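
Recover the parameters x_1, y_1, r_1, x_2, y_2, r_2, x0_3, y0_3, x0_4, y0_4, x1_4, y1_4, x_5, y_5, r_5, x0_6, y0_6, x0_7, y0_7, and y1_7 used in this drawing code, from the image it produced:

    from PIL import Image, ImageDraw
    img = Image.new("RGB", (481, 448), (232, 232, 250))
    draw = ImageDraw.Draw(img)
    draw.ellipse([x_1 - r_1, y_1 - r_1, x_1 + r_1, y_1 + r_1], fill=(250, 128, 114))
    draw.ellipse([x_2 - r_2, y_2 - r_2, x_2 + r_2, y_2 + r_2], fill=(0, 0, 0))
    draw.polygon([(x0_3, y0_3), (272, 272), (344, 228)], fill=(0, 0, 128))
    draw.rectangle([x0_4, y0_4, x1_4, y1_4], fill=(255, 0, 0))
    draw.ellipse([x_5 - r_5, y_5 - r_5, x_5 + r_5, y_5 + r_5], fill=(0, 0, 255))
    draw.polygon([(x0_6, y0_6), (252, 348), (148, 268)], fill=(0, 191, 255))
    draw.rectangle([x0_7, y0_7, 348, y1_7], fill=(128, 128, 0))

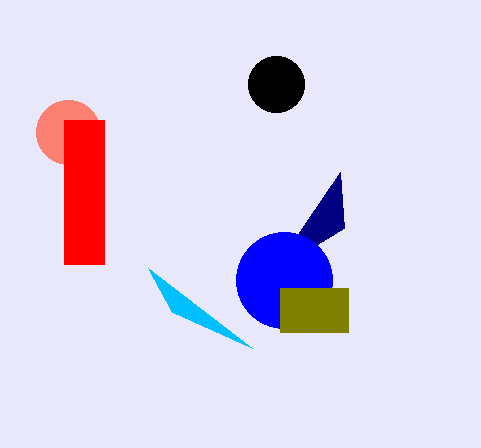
x_1 = 68
y_1 = 132
r_1 = 32
x_2 = 276
y_2 = 84
r_2 = 28
x0_3 = 340
y0_3 = 172
x0_4 = 64
y0_4 = 120
x1_4 = 104
y1_4 = 264
x_5 = 284
y_5 = 280
r_5 = 48
x0_6 = 172
y0_6 = 312
x0_7 = 280
y0_7 = 288
y1_7 = 332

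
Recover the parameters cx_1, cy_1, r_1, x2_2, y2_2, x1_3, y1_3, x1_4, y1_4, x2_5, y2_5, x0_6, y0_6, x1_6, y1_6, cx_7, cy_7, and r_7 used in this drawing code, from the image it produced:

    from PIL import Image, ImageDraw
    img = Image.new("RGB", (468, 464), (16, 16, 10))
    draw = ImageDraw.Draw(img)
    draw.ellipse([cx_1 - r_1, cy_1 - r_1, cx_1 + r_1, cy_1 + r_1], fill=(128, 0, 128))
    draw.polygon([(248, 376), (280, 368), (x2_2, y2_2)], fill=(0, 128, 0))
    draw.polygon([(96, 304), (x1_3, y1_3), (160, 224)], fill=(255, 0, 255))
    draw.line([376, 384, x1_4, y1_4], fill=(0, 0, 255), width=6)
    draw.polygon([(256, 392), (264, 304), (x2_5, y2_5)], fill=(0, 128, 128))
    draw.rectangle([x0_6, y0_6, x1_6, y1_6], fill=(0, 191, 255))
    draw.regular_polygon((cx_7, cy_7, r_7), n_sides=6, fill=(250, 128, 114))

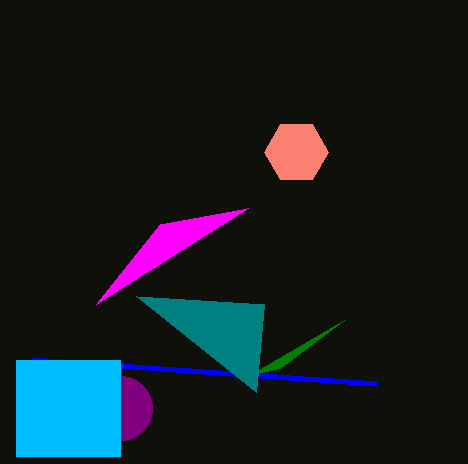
cx_1 = 120
cy_1 = 408
r_1 = 32
x2_2 = 344
y2_2 = 320
x1_3 = 248
y1_3 = 208
x1_4 = 32
y1_4 = 360
x2_5 = 136
y2_5 = 296
x0_6 = 16
y0_6 = 360
x1_6 = 120
y1_6 = 456
cx_7 = 296
cy_7 = 152
r_7 = 32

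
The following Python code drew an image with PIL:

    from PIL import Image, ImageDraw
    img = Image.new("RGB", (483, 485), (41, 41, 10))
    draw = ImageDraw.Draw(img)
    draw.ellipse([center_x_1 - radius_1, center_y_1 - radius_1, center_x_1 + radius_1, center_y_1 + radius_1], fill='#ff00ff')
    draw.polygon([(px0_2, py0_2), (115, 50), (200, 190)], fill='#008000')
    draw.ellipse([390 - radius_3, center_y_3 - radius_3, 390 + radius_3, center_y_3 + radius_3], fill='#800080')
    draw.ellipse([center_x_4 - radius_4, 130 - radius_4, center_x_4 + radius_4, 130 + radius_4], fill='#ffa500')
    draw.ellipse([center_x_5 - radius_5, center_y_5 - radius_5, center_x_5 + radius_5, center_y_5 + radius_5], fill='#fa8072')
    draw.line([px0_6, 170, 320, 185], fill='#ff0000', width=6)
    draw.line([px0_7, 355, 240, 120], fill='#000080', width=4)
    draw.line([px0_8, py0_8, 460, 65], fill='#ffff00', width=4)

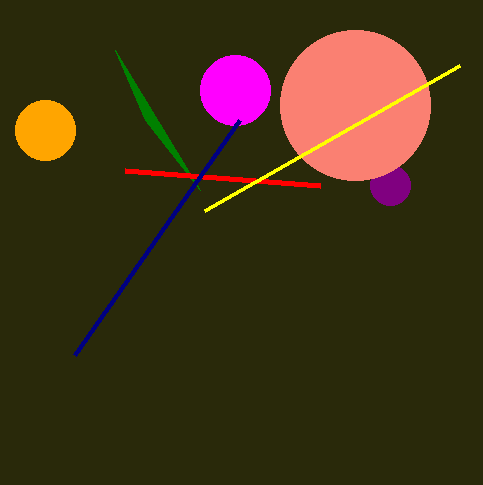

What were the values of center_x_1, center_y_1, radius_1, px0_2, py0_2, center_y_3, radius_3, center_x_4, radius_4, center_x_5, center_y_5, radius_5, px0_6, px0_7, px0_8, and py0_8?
center_x_1 = 235, center_y_1 = 90, radius_1 = 35, px0_2 = 145, py0_2 = 120, center_y_3 = 185, radius_3 = 20, center_x_4 = 45, radius_4 = 30, center_x_5 = 355, center_y_5 = 105, radius_5 = 75, px0_6 = 125, px0_7 = 75, px0_8 = 205, py0_8 = 210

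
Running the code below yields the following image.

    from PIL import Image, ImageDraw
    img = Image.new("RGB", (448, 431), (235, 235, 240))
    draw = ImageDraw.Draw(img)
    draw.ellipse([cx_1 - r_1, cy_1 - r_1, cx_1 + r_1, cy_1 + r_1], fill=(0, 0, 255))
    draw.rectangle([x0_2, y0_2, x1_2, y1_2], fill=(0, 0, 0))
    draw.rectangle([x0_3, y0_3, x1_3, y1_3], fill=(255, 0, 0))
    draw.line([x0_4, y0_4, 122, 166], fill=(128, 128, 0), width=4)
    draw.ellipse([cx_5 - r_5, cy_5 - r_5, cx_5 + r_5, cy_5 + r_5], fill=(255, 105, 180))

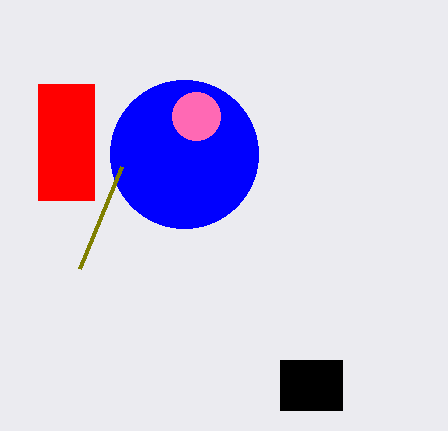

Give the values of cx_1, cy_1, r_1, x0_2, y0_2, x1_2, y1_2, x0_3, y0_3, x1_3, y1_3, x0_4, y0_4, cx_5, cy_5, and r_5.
cx_1 = 184; cy_1 = 154; r_1 = 74; x0_2 = 280; y0_2 = 360; x1_2 = 342; y1_2 = 410; x0_3 = 38; y0_3 = 84; x1_3 = 94; y1_3 = 200; x0_4 = 80; y0_4 = 268; cx_5 = 196; cy_5 = 116; r_5 = 24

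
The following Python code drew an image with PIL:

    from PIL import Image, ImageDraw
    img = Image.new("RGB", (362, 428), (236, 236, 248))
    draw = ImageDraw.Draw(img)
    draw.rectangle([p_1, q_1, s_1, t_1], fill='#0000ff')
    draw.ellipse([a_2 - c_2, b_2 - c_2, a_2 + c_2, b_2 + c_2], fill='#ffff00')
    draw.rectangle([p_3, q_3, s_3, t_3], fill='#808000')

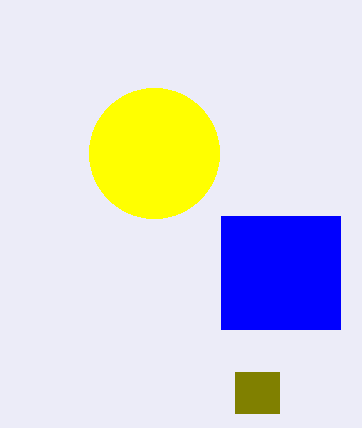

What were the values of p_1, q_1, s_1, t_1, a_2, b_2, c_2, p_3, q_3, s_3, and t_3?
p_1 = 221
q_1 = 216
s_1 = 340
t_1 = 329
a_2 = 154
b_2 = 153
c_2 = 65
p_3 = 235
q_3 = 372
s_3 = 279
t_3 = 413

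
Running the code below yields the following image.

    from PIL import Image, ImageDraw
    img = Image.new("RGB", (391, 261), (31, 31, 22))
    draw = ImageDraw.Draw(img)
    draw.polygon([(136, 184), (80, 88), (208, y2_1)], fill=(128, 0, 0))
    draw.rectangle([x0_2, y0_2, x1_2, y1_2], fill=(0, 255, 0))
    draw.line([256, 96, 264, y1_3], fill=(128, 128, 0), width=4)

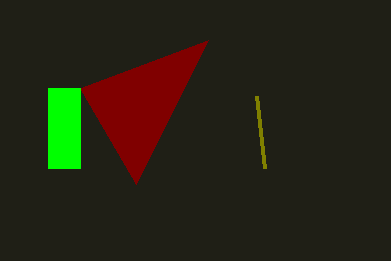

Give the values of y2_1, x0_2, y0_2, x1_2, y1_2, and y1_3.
y2_1 = 40
x0_2 = 48
y0_2 = 88
x1_2 = 80
y1_2 = 168
y1_3 = 168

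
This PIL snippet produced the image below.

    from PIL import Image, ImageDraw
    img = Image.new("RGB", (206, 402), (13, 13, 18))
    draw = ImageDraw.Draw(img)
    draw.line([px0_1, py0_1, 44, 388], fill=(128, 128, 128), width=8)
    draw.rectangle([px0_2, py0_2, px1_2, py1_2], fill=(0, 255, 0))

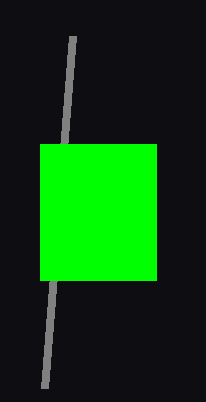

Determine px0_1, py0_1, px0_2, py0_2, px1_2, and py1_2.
px0_1 = 72, py0_1 = 36, px0_2 = 40, py0_2 = 144, px1_2 = 156, py1_2 = 280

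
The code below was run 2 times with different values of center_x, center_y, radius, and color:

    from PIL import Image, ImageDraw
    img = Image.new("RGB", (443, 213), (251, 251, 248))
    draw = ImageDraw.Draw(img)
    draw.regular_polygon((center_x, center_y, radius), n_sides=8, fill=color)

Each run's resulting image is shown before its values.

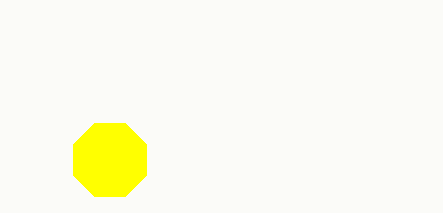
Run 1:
center_x = 110
center_y = 160
radius = 40
color = 'yellow'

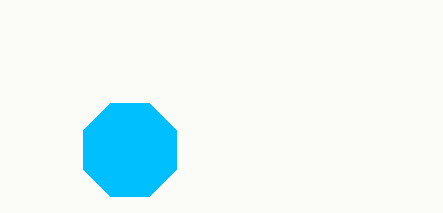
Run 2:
center_x = 130
center_y = 150
radius = 50
color = 'deepskyblue'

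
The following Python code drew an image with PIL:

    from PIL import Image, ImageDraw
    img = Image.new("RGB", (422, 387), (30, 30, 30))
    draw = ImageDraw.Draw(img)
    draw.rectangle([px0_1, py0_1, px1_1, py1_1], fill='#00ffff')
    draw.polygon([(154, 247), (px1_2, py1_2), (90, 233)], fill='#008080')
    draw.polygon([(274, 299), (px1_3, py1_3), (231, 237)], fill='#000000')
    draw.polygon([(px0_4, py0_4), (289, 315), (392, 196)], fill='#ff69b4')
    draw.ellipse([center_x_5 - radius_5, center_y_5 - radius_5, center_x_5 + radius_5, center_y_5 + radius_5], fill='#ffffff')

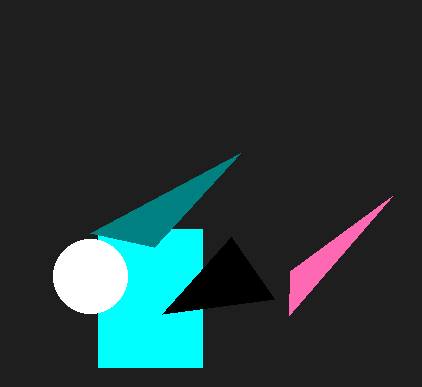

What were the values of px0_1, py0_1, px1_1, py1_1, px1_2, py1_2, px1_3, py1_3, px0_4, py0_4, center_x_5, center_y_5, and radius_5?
px0_1 = 98, py0_1 = 229, px1_1 = 202, py1_1 = 367, px1_2 = 240, py1_2 = 153, px1_3 = 162, py1_3 = 314, px0_4 = 290, py0_4 = 271, center_x_5 = 90, center_y_5 = 276, radius_5 = 37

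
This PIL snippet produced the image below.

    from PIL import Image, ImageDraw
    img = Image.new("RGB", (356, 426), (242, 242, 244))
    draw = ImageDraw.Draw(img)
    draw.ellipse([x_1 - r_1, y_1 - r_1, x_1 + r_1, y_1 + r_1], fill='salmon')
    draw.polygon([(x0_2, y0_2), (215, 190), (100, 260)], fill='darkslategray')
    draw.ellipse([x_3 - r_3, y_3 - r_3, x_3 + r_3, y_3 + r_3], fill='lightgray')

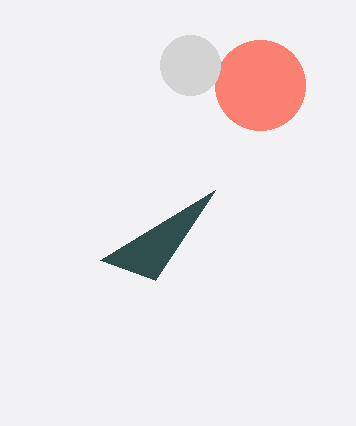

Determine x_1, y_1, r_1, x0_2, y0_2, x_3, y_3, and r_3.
x_1 = 260
y_1 = 85
r_1 = 45
x0_2 = 155
y0_2 = 280
x_3 = 190
y_3 = 65
r_3 = 30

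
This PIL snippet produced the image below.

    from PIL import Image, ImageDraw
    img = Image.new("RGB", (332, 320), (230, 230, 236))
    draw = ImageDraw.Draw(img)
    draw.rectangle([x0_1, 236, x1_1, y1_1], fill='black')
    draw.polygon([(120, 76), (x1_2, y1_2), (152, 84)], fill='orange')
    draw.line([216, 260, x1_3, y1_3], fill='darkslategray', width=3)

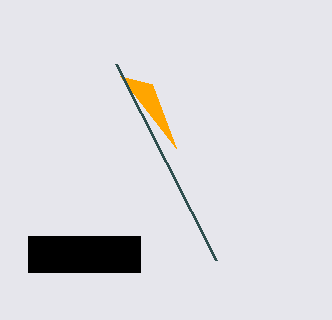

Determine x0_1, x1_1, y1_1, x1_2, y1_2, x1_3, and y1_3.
x0_1 = 28
x1_1 = 140
y1_1 = 272
x1_2 = 176
y1_2 = 148
x1_3 = 116
y1_3 = 64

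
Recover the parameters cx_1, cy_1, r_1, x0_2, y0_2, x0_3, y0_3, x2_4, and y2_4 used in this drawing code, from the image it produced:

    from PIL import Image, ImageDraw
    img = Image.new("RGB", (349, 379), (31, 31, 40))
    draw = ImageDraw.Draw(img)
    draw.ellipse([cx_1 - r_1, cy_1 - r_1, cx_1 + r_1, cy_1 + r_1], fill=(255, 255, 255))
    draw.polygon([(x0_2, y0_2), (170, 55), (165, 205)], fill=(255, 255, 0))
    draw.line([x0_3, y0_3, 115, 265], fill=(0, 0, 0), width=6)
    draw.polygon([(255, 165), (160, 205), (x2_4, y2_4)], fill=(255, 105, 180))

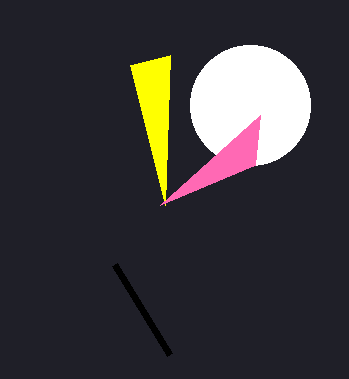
cx_1 = 250; cy_1 = 105; r_1 = 60; x0_2 = 130; y0_2 = 65; x0_3 = 170; y0_3 = 355; x2_4 = 260; y2_4 = 115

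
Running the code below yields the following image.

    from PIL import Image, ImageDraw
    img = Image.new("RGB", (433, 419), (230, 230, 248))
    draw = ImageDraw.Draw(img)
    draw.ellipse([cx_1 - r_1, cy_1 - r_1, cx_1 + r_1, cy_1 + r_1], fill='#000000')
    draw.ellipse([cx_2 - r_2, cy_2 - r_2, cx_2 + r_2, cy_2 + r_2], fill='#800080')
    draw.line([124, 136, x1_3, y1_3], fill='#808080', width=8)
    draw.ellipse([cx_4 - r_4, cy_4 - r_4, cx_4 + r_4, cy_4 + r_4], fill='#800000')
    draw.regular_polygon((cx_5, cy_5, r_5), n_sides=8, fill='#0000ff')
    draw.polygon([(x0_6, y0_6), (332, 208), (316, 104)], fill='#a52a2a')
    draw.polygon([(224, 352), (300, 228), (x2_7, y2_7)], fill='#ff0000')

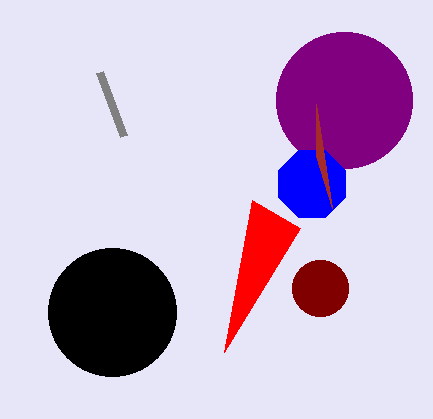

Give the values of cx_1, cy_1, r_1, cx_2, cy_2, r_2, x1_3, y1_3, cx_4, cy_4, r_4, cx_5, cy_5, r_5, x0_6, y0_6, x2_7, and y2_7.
cx_1 = 112, cy_1 = 312, r_1 = 64, cx_2 = 344, cy_2 = 100, r_2 = 68, x1_3 = 100, y1_3 = 72, cx_4 = 320, cy_4 = 288, r_4 = 28, cx_5 = 312, cy_5 = 184, r_5 = 36, x0_6 = 316, y0_6 = 156, x2_7 = 252, y2_7 = 200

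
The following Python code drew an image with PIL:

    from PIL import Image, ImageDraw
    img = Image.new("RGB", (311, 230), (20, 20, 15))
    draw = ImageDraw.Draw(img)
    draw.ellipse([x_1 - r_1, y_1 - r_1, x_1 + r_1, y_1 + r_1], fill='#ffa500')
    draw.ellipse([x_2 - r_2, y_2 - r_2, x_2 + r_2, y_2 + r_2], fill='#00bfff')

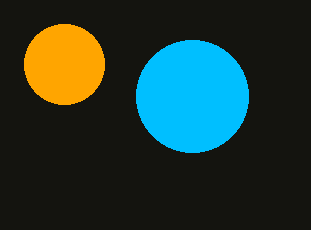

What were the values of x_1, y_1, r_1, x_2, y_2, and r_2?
x_1 = 64, y_1 = 64, r_1 = 40, x_2 = 192, y_2 = 96, r_2 = 56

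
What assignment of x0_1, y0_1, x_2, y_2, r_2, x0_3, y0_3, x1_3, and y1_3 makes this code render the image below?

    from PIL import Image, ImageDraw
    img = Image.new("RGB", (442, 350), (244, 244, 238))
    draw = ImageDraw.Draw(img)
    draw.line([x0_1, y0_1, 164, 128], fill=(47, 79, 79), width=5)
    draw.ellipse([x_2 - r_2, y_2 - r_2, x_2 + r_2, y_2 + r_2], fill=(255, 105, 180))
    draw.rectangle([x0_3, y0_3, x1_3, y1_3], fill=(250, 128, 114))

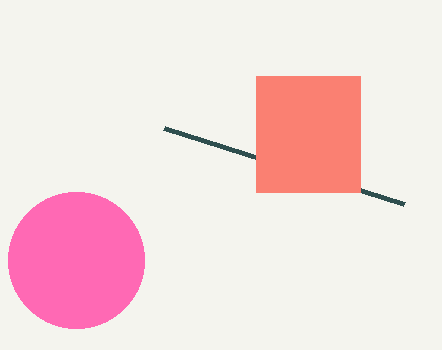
x0_1 = 404
y0_1 = 204
x_2 = 76
y_2 = 260
r_2 = 68
x0_3 = 256
y0_3 = 76
x1_3 = 360
y1_3 = 192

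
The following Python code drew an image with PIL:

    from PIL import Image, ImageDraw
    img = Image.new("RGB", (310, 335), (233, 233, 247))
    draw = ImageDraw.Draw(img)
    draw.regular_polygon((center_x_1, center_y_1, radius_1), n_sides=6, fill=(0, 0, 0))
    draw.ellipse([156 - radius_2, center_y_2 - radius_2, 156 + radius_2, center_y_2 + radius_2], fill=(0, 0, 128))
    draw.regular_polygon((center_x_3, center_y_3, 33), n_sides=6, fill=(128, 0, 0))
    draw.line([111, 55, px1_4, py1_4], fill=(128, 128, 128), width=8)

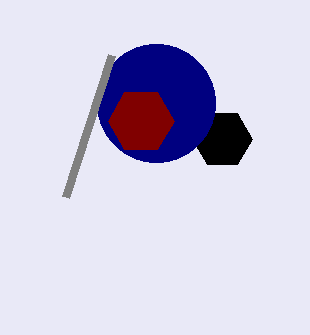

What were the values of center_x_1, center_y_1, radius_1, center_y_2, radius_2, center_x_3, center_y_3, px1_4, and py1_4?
center_x_1 = 222
center_y_1 = 139
radius_1 = 30
center_y_2 = 103
radius_2 = 59
center_x_3 = 141
center_y_3 = 121
px1_4 = 65
py1_4 = 197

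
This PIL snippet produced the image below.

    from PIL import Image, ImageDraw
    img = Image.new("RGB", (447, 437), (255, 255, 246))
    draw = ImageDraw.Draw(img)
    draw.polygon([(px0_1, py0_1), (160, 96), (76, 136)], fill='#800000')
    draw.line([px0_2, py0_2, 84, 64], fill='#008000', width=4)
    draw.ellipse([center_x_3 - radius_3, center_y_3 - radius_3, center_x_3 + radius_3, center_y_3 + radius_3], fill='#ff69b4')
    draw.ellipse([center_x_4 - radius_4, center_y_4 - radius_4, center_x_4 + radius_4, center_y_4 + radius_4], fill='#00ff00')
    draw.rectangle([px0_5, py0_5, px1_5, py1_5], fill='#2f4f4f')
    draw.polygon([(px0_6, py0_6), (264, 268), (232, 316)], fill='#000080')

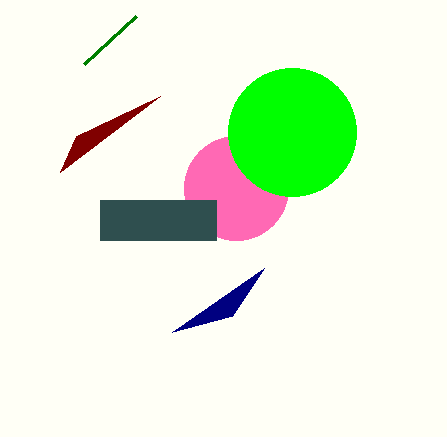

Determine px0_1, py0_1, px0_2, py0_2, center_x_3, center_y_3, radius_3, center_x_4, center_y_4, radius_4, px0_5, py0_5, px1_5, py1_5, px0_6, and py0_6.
px0_1 = 60, py0_1 = 172, px0_2 = 136, py0_2 = 16, center_x_3 = 236, center_y_3 = 188, radius_3 = 52, center_x_4 = 292, center_y_4 = 132, radius_4 = 64, px0_5 = 100, py0_5 = 200, px1_5 = 216, py1_5 = 240, px0_6 = 172, py0_6 = 332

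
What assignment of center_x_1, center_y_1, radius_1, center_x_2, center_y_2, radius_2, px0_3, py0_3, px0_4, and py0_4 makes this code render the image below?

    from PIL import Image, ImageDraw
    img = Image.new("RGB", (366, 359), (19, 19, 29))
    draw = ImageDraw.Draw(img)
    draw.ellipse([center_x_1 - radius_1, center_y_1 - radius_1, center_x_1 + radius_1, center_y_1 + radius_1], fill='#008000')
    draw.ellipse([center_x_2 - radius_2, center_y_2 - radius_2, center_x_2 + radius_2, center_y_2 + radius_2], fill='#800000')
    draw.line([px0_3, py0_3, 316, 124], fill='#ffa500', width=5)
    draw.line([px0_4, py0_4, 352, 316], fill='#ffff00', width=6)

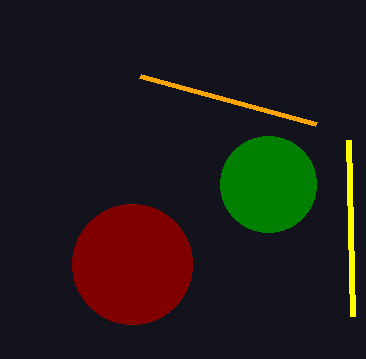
center_x_1 = 268; center_y_1 = 184; radius_1 = 48; center_x_2 = 132; center_y_2 = 264; radius_2 = 60; px0_3 = 140; py0_3 = 76; px0_4 = 348; py0_4 = 140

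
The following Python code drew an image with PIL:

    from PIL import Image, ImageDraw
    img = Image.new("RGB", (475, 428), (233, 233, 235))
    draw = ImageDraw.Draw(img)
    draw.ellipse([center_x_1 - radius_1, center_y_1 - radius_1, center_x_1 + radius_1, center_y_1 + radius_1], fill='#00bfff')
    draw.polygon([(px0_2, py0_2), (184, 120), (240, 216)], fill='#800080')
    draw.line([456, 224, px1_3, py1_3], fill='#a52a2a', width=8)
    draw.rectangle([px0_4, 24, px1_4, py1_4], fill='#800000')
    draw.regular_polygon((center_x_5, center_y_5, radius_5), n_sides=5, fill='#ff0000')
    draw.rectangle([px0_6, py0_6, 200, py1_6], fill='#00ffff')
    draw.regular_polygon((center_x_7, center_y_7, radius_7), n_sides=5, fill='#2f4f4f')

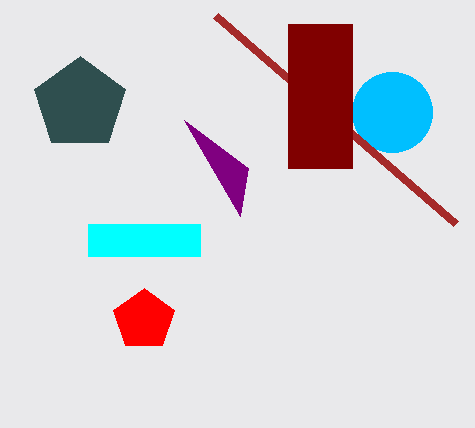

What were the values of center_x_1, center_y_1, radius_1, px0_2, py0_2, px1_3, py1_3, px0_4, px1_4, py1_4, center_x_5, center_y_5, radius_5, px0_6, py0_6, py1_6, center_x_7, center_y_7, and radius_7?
center_x_1 = 392, center_y_1 = 112, radius_1 = 40, px0_2 = 248, py0_2 = 168, px1_3 = 216, py1_3 = 16, px0_4 = 288, px1_4 = 352, py1_4 = 168, center_x_5 = 144, center_y_5 = 320, radius_5 = 32, px0_6 = 88, py0_6 = 224, py1_6 = 256, center_x_7 = 80, center_y_7 = 104, radius_7 = 48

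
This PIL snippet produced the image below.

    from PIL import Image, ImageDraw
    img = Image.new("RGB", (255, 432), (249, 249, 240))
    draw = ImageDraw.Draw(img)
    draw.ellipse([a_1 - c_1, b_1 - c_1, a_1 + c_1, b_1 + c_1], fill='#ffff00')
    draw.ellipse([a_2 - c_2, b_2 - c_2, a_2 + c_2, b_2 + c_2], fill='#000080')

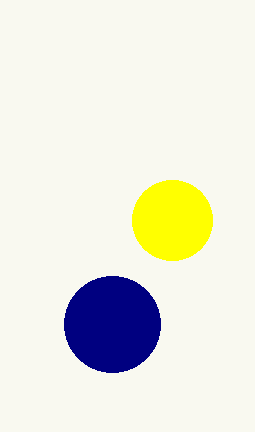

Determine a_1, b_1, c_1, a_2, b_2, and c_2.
a_1 = 172; b_1 = 220; c_1 = 40; a_2 = 112; b_2 = 324; c_2 = 48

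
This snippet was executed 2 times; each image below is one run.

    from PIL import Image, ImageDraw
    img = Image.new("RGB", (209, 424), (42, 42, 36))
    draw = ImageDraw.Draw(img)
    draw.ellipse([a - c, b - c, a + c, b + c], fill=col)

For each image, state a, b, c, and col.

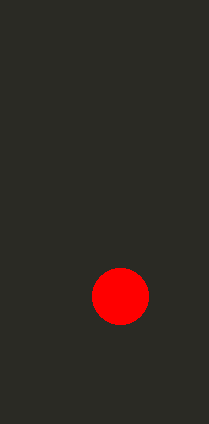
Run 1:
a = 120; b = 296; c = 28; col = 'red'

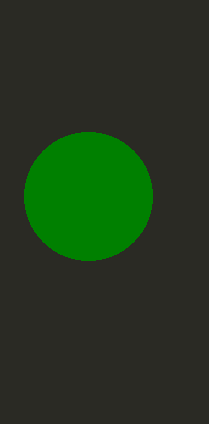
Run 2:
a = 88, b = 196, c = 64, col = 'green'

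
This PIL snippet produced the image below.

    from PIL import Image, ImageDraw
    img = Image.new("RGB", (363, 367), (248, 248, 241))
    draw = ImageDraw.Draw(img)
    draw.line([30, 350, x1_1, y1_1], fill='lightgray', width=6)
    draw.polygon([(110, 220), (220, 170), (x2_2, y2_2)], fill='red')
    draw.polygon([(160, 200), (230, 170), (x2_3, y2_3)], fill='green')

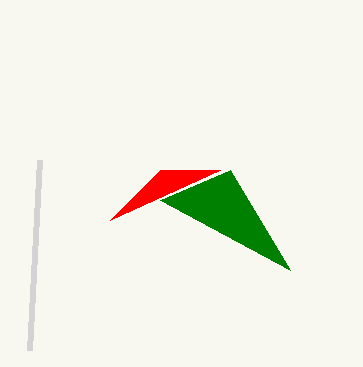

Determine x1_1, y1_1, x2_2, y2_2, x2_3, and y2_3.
x1_1 = 40; y1_1 = 160; x2_2 = 160; y2_2 = 170; x2_3 = 290; y2_3 = 270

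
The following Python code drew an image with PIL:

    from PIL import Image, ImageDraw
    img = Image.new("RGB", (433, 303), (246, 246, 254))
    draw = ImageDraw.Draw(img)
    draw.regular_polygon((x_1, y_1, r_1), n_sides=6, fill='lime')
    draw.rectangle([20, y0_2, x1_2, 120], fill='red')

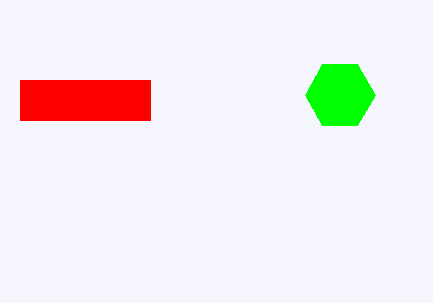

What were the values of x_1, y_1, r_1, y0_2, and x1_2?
x_1 = 340
y_1 = 95
r_1 = 35
y0_2 = 80
x1_2 = 150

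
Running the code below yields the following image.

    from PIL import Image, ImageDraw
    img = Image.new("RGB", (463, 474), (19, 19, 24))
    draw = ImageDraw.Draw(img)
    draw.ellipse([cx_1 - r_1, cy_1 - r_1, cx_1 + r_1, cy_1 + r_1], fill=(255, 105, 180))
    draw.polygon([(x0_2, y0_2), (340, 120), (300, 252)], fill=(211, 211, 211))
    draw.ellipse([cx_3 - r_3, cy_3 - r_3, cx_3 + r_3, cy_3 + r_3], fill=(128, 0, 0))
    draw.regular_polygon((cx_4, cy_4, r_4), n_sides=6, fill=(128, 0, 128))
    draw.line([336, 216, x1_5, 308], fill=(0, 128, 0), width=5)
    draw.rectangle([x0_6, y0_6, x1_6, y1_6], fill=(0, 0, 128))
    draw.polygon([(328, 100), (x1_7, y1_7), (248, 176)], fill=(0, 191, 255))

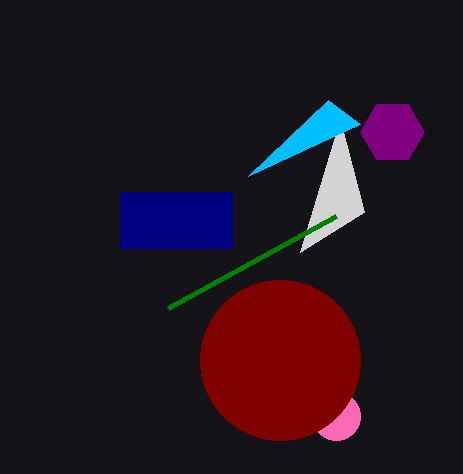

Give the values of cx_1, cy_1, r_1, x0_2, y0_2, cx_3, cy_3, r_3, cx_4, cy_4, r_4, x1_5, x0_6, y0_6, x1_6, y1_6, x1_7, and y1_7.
cx_1 = 336; cy_1 = 416; r_1 = 24; x0_2 = 364; y0_2 = 212; cx_3 = 280; cy_3 = 360; r_3 = 80; cx_4 = 392; cy_4 = 132; r_4 = 32; x1_5 = 168; x0_6 = 120; y0_6 = 192; x1_6 = 232; y1_6 = 248; x1_7 = 360; y1_7 = 124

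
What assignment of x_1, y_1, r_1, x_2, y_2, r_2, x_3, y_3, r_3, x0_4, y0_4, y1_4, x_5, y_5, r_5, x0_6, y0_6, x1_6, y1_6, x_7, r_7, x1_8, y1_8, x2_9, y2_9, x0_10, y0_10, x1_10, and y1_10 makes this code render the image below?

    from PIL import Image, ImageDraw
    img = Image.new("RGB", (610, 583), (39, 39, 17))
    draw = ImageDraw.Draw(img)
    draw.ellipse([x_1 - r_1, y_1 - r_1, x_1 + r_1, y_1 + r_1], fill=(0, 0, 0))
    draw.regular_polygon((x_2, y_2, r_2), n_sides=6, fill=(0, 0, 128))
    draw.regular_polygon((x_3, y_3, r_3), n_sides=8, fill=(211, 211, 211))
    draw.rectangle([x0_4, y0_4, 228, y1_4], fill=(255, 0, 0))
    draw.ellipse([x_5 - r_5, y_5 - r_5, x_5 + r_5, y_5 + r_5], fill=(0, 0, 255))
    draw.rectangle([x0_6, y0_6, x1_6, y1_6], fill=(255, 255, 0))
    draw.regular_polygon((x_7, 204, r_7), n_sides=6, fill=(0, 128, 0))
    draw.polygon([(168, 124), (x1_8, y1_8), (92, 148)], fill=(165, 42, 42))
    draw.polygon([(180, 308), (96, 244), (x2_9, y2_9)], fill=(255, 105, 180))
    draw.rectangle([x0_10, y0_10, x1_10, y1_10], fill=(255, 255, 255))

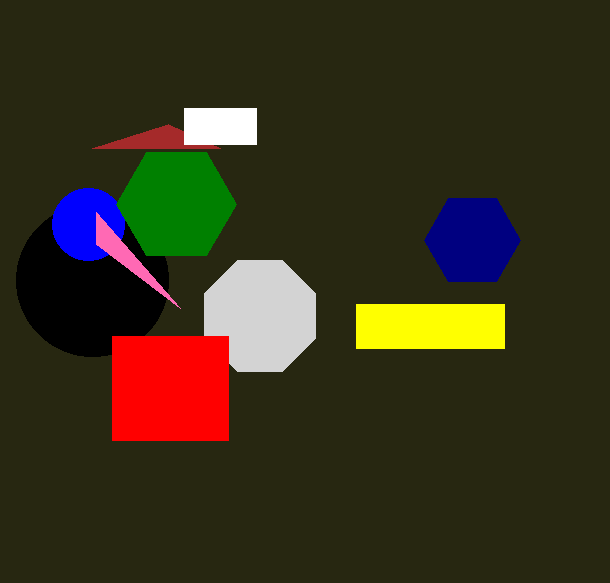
x_1 = 92
y_1 = 280
r_1 = 76
x_2 = 472
y_2 = 240
r_2 = 48
x_3 = 260
y_3 = 316
r_3 = 60
x0_4 = 112
y0_4 = 336
y1_4 = 440
x_5 = 88
y_5 = 224
r_5 = 36
x0_6 = 356
y0_6 = 304
x1_6 = 504
y1_6 = 348
x_7 = 176
r_7 = 60
x1_8 = 220
y1_8 = 148
x2_9 = 96
y2_9 = 212
x0_10 = 184
y0_10 = 108
x1_10 = 256
y1_10 = 144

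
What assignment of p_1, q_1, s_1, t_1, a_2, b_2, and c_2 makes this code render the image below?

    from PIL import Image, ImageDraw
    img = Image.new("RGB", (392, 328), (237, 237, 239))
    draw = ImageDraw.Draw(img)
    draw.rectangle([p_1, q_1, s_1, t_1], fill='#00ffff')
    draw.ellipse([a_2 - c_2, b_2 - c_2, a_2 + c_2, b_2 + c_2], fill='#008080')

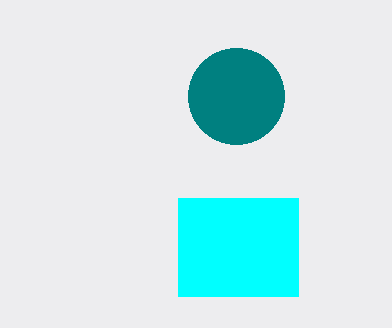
p_1 = 178
q_1 = 198
s_1 = 298
t_1 = 296
a_2 = 236
b_2 = 96
c_2 = 48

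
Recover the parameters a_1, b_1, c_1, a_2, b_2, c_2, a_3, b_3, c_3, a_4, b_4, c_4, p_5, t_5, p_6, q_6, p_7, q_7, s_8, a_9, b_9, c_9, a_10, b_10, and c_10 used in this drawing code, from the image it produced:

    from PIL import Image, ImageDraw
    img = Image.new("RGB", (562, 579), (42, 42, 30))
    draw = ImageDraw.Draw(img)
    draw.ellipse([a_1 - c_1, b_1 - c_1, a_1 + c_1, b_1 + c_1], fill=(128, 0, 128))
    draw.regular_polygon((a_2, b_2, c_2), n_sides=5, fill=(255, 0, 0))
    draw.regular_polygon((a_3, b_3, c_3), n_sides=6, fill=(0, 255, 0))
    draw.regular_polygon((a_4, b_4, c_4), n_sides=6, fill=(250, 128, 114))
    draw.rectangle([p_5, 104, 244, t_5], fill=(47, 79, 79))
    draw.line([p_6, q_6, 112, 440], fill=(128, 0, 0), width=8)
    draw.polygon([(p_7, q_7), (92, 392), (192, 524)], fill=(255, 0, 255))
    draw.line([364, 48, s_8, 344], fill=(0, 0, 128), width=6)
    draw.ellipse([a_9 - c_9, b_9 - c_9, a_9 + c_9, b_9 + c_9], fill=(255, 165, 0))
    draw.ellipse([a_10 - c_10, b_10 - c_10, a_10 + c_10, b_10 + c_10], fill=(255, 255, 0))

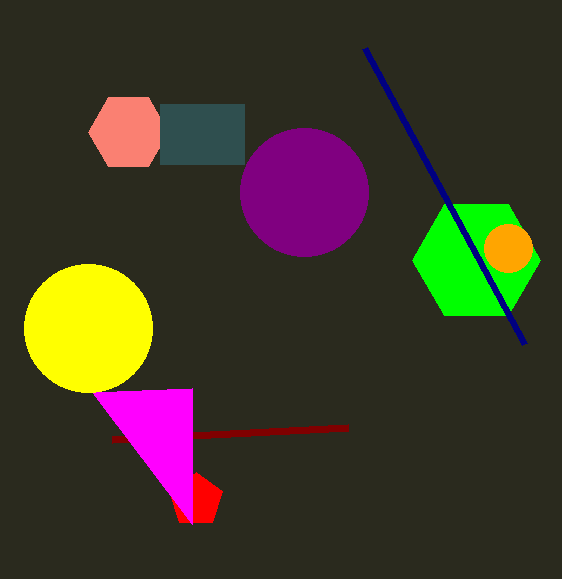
a_1 = 304; b_1 = 192; c_1 = 64; a_2 = 196; b_2 = 500; c_2 = 28; a_3 = 476; b_3 = 260; c_3 = 64; a_4 = 128; b_4 = 132; c_4 = 40; p_5 = 160; t_5 = 164; p_6 = 348; q_6 = 428; p_7 = 192; q_7 = 388; s_8 = 524; a_9 = 508; b_9 = 248; c_9 = 24; a_10 = 88; b_10 = 328; c_10 = 64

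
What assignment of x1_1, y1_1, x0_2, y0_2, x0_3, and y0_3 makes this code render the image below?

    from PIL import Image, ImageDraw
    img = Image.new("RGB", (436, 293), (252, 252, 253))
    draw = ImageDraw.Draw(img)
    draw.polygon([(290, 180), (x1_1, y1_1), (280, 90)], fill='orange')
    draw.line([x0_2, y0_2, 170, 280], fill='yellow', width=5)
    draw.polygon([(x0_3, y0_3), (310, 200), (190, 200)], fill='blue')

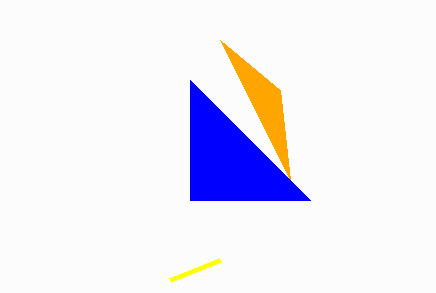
x1_1 = 220
y1_1 = 40
x0_2 = 220
y0_2 = 260
x0_3 = 190
y0_3 = 80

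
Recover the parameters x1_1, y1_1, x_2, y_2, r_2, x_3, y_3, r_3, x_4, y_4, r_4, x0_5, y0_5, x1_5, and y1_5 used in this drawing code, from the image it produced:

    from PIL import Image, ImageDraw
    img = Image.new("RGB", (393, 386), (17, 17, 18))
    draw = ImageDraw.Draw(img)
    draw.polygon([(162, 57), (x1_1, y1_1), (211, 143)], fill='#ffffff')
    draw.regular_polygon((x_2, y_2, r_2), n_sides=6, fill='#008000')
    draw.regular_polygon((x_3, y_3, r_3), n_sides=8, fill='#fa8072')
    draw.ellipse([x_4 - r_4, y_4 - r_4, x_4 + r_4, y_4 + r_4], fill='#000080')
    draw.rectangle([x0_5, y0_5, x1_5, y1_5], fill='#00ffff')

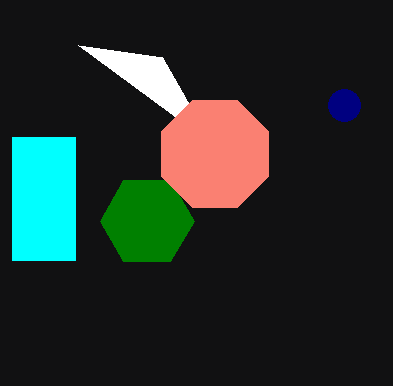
x1_1 = 78, y1_1 = 45, x_2 = 147, y_2 = 221, r_2 = 47, x_3 = 215, y_3 = 154, r_3 = 58, x_4 = 344, y_4 = 105, r_4 = 16, x0_5 = 12, y0_5 = 137, x1_5 = 75, y1_5 = 260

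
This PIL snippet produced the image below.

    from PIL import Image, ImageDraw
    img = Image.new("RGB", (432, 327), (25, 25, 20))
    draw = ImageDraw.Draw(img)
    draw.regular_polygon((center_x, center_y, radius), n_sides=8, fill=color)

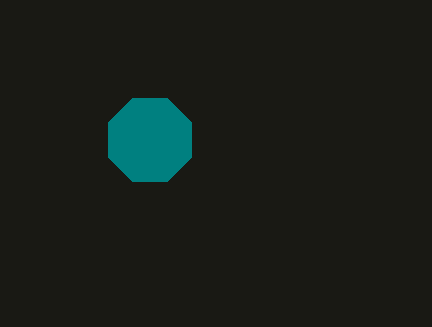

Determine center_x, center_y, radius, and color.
center_x = 150, center_y = 140, radius = 45, color = 'teal'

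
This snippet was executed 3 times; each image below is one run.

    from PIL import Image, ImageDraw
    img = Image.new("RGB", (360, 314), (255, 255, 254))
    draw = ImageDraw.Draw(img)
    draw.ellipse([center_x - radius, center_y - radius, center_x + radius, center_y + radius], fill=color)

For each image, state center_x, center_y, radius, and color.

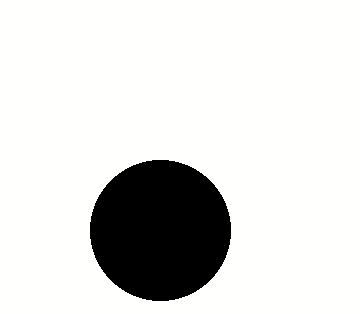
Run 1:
center_x = 160
center_y = 230
radius = 70
color = 'black'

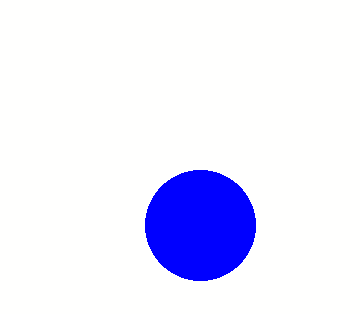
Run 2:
center_x = 200; center_y = 225; radius = 55; color = 'blue'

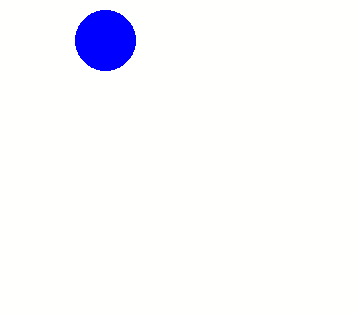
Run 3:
center_x = 105, center_y = 40, radius = 30, color = 'blue'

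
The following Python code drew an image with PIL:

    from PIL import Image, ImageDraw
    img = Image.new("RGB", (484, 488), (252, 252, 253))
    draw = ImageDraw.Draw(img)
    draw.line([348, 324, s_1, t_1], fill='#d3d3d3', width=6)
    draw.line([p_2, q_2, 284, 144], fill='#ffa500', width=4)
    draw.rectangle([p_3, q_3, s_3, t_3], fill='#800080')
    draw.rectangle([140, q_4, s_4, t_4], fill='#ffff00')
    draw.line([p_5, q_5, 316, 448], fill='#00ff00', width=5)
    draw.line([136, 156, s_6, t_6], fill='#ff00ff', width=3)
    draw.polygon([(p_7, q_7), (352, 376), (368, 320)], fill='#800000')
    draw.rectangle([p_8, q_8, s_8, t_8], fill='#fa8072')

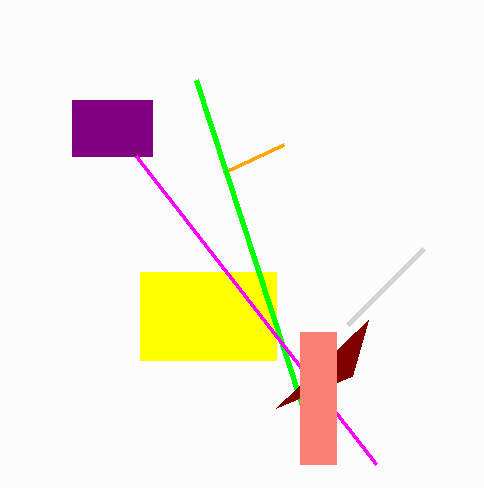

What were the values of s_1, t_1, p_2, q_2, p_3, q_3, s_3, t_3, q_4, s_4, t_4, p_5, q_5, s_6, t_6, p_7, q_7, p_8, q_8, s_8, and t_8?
s_1 = 424
t_1 = 248
p_2 = 224
q_2 = 172
p_3 = 72
q_3 = 100
s_3 = 152
t_3 = 156
q_4 = 272
s_4 = 276
t_4 = 360
p_5 = 196
q_5 = 80
s_6 = 376
t_6 = 464
p_7 = 276
q_7 = 408
p_8 = 300
q_8 = 332
s_8 = 336
t_8 = 464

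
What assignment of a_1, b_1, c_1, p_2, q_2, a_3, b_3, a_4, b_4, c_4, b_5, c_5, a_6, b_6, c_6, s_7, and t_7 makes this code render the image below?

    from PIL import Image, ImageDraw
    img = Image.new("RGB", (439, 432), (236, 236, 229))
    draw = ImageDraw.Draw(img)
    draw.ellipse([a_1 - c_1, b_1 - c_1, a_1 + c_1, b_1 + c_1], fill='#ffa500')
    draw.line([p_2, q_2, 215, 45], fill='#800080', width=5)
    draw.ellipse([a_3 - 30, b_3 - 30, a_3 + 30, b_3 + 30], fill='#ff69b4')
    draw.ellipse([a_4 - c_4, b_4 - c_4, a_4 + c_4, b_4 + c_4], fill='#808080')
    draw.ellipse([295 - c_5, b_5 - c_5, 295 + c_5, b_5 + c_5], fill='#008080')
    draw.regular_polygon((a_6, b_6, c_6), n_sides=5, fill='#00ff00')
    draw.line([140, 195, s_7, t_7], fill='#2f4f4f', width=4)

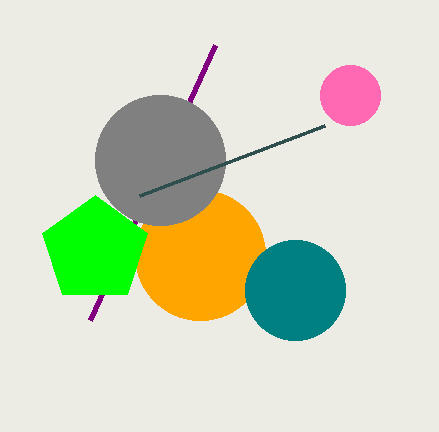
a_1 = 200
b_1 = 255
c_1 = 65
p_2 = 90
q_2 = 320
a_3 = 350
b_3 = 95
a_4 = 160
b_4 = 160
c_4 = 65
b_5 = 290
c_5 = 50
a_6 = 95
b_6 = 250
c_6 = 55
s_7 = 325
t_7 = 125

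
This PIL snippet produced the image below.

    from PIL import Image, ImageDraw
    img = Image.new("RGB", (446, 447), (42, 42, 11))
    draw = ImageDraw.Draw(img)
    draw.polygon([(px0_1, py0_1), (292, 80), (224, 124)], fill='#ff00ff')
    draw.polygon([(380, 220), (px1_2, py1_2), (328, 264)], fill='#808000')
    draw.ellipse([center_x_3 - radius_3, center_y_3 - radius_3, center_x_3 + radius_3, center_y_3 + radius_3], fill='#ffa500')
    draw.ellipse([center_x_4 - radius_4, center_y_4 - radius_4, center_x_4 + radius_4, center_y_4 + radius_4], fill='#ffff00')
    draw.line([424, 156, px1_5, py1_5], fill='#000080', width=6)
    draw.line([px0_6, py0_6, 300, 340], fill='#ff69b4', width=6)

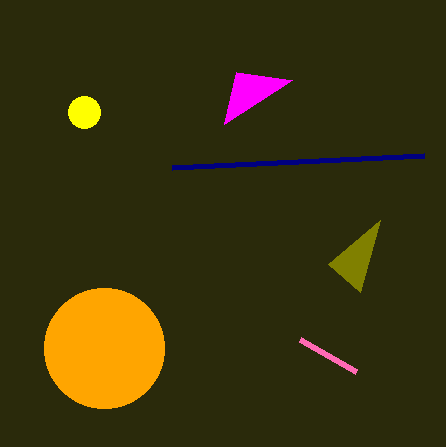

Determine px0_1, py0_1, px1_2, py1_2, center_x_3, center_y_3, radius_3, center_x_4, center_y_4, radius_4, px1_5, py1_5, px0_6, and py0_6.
px0_1 = 236, py0_1 = 72, px1_2 = 360, py1_2 = 292, center_x_3 = 104, center_y_3 = 348, radius_3 = 60, center_x_4 = 84, center_y_4 = 112, radius_4 = 16, px1_5 = 172, py1_5 = 168, px0_6 = 356, py0_6 = 372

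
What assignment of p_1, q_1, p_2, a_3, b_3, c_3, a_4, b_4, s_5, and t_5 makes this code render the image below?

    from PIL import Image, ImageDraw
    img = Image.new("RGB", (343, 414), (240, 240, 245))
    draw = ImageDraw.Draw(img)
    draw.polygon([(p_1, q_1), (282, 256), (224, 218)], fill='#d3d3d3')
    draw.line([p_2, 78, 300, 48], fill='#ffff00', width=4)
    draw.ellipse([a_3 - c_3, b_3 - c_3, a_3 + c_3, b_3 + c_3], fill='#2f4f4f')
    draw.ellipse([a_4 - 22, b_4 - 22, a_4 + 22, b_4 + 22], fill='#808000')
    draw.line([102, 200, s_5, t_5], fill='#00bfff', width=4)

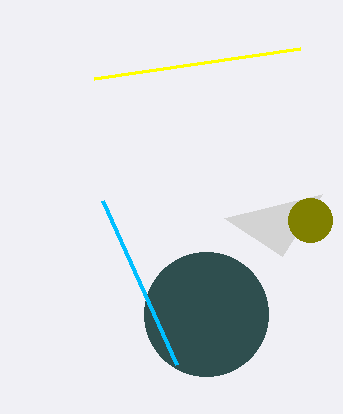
p_1 = 322
q_1 = 194
p_2 = 94
a_3 = 206
b_3 = 314
c_3 = 62
a_4 = 310
b_4 = 220
s_5 = 176
t_5 = 364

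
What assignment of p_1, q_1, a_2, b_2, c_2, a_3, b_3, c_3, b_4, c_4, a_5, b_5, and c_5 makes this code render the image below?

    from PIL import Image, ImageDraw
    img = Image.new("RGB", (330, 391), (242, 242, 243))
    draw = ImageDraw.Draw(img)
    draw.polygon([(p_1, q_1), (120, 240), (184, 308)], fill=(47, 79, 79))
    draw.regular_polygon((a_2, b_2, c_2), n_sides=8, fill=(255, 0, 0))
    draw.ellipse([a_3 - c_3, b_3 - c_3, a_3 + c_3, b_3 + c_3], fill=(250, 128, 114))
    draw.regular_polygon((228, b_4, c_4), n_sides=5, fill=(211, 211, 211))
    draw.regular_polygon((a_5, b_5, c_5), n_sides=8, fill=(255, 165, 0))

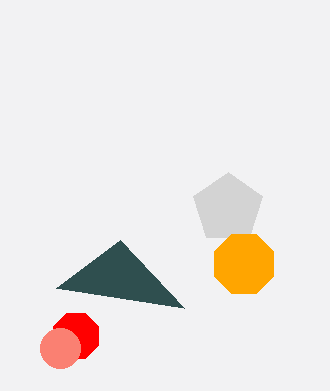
p_1 = 56
q_1 = 288
a_2 = 76
b_2 = 336
c_2 = 24
a_3 = 60
b_3 = 348
c_3 = 20
b_4 = 208
c_4 = 36
a_5 = 244
b_5 = 264
c_5 = 32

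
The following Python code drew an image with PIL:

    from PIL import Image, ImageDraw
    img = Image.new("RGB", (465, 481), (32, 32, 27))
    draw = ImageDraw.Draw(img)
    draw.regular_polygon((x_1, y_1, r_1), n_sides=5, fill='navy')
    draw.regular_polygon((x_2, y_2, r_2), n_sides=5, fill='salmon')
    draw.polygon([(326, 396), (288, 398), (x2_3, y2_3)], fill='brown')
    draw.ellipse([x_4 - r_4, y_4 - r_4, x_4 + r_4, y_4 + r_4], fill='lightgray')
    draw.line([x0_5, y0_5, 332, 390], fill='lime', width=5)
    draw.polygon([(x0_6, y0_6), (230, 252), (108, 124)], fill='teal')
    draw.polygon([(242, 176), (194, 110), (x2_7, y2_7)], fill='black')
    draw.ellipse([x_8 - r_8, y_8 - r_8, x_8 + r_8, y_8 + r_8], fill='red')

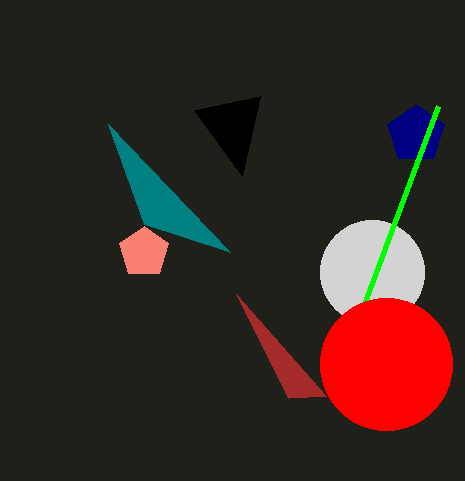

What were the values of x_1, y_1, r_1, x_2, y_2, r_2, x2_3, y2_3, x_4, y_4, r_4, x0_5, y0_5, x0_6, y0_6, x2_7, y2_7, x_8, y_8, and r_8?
x_1 = 416
y_1 = 134
r_1 = 30
x_2 = 144
y_2 = 252
r_2 = 26
x2_3 = 236
y2_3 = 294
x_4 = 372
y_4 = 272
r_4 = 52
x0_5 = 438
y0_5 = 106
x0_6 = 144
y0_6 = 224
x2_7 = 260
y2_7 = 96
x_8 = 386
y_8 = 364
r_8 = 66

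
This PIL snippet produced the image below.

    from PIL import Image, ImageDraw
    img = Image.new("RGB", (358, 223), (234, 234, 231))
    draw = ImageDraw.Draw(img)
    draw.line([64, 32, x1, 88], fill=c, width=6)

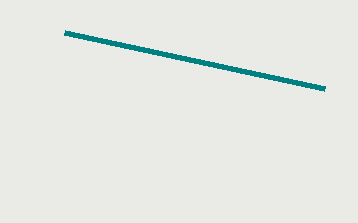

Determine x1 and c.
x1 = 324, c = 'teal'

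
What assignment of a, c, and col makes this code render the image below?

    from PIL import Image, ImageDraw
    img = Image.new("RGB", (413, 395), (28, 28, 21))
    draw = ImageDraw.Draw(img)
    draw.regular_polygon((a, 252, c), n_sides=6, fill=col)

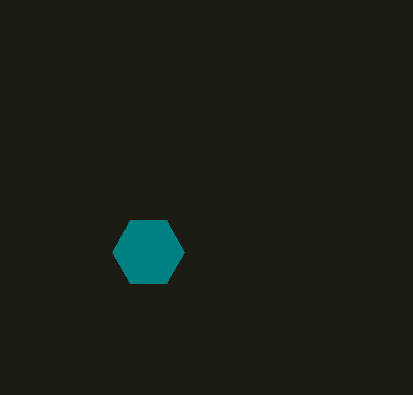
a = 148
c = 36
col = 'teal'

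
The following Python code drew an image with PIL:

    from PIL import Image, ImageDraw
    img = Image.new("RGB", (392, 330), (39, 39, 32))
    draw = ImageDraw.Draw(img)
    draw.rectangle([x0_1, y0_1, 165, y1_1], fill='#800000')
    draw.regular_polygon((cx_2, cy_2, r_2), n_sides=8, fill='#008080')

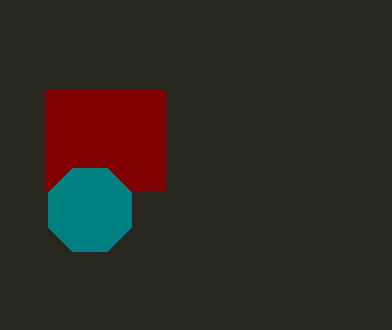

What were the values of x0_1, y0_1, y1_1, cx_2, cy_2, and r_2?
x0_1 = 45
y0_1 = 90
y1_1 = 190
cx_2 = 90
cy_2 = 210
r_2 = 45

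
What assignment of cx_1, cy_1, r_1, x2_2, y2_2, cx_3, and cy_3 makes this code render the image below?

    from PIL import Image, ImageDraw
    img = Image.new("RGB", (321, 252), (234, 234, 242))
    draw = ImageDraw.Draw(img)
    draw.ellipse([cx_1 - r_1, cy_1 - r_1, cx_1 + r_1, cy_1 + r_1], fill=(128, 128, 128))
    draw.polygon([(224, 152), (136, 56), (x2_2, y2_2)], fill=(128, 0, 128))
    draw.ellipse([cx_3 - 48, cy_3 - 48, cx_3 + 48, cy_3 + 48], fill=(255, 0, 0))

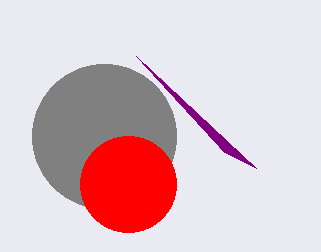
cx_1 = 104, cy_1 = 136, r_1 = 72, x2_2 = 256, y2_2 = 168, cx_3 = 128, cy_3 = 184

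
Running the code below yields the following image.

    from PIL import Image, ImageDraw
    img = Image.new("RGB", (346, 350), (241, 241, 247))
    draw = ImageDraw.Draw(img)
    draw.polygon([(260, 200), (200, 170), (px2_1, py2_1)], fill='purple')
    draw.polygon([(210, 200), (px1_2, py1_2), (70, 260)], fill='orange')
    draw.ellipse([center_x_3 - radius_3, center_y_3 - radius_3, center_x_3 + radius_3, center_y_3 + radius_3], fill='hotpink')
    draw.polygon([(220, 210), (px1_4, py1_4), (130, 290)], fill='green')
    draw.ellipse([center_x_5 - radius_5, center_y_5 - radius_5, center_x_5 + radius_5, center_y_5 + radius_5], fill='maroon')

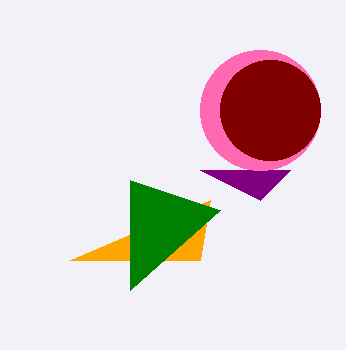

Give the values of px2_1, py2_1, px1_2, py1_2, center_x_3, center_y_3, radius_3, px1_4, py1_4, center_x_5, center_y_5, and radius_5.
px2_1 = 290; py2_1 = 170; px1_2 = 200; py1_2 = 260; center_x_3 = 260; center_y_3 = 110; radius_3 = 60; px1_4 = 130; py1_4 = 180; center_x_5 = 270; center_y_5 = 110; radius_5 = 50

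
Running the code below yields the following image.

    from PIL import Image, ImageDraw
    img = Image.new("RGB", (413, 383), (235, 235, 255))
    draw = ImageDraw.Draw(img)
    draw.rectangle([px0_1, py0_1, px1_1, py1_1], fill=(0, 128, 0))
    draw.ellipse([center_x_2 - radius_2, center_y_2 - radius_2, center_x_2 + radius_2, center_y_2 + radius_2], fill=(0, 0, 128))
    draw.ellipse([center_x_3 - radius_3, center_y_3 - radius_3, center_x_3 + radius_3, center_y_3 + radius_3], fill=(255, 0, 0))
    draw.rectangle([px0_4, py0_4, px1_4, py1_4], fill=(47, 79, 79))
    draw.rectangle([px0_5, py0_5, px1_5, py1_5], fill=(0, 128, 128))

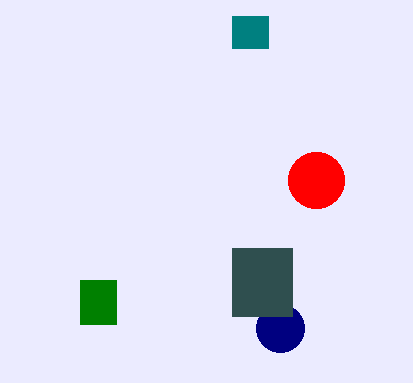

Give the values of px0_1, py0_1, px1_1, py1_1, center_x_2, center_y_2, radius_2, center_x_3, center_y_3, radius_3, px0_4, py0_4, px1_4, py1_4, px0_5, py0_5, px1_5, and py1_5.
px0_1 = 80, py0_1 = 280, px1_1 = 116, py1_1 = 324, center_x_2 = 280, center_y_2 = 328, radius_2 = 24, center_x_3 = 316, center_y_3 = 180, radius_3 = 28, px0_4 = 232, py0_4 = 248, px1_4 = 292, py1_4 = 316, px0_5 = 232, py0_5 = 16, px1_5 = 268, py1_5 = 48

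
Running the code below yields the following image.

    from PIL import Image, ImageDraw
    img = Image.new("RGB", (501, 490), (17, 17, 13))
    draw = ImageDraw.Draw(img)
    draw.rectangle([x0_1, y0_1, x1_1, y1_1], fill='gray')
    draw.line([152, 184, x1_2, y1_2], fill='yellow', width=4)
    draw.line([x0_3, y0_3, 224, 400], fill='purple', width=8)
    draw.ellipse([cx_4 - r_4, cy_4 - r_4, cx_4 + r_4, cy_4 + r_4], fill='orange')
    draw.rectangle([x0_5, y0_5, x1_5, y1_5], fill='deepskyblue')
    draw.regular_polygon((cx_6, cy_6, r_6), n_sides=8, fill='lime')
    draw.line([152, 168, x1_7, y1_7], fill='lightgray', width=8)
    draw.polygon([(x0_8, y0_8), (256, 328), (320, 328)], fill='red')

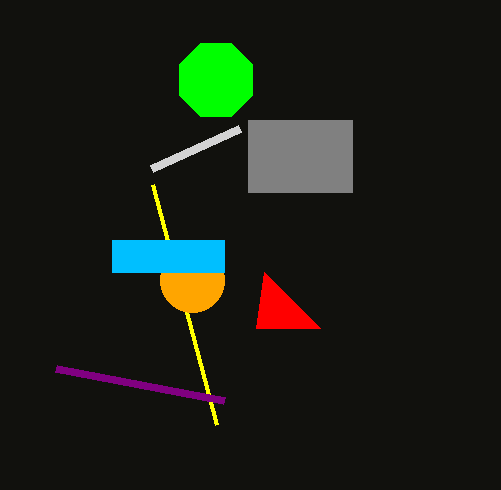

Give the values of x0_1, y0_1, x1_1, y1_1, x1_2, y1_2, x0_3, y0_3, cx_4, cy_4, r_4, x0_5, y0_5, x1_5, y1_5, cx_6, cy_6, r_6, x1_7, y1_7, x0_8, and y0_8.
x0_1 = 248
y0_1 = 120
x1_1 = 352
y1_1 = 192
x1_2 = 216
y1_2 = 424
x0_3 = 56
y0_3 = 368
cx_4 = 192
cy_4 = 280
r_4 = 32
x0_5 = 112
y0_5 = 240
x1_5 = 224
y1_5 = 272
cx_6 = 216
cy_6 = 80
r_6 = 40
x1_7 = 240
y1_7 = 128
x0_8 = 264
y0_8 = 272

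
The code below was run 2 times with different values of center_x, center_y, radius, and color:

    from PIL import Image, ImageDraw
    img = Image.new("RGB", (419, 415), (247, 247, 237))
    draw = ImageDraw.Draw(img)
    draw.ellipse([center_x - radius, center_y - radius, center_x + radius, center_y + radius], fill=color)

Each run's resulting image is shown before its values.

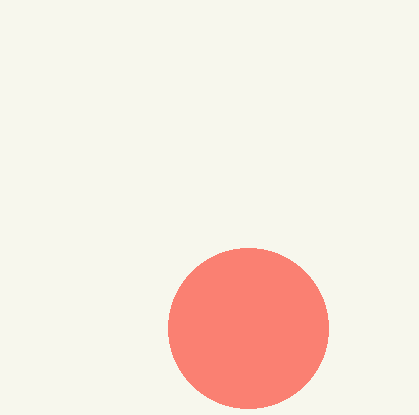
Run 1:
center_x = 248, center_y = 328, radius = 80, color = 'salmon'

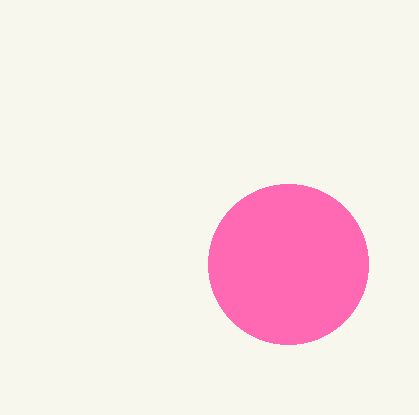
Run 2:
center_x = 288; center_y = 264; radius = 80; color = 'hotpink'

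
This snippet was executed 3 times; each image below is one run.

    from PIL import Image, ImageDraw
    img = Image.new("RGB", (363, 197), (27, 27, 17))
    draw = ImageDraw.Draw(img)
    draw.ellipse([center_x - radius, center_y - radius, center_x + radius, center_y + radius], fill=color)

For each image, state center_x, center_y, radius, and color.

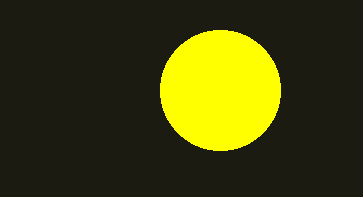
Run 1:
center_x = 220
center_y = 90
radius = 60
color = 'yellow'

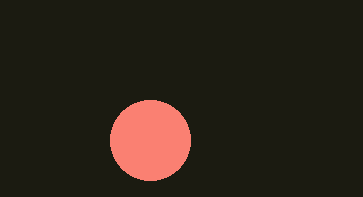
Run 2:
center_x = 150
center_y = 140
radius = 40
color = 'salmon'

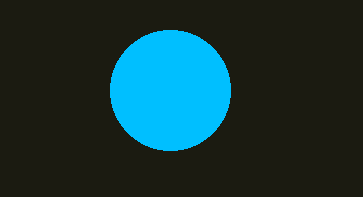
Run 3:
center_x = 170; center_y = 90; radius = 60; color = 'deepskyblue'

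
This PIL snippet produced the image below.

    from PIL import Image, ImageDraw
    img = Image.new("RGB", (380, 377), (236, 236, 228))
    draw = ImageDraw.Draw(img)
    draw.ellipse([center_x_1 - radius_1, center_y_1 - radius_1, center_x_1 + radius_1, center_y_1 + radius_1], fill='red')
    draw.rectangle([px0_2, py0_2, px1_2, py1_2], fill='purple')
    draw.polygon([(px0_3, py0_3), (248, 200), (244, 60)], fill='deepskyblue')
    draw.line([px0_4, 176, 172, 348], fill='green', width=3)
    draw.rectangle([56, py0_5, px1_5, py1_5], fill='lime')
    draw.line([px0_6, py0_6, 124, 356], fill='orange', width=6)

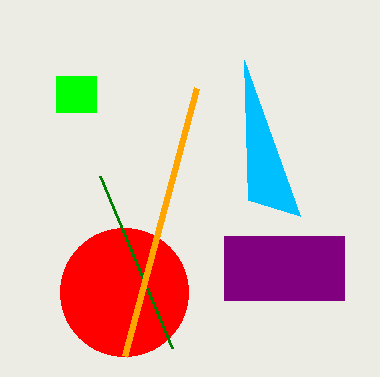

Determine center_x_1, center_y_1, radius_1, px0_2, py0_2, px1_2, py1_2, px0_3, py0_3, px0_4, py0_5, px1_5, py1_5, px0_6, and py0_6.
center_x_1 = 124; center_y_1 = 292; radius_1 = 64; px0_2 = 224; py0_2 = 236; px1_2 = 344; py1_2 = 300; px0_3 = 300; py0_3 = 216; px0_4 = 100; py0_5 = 76; px1_5 = 96; py1_5 = 112; px0_6 = 196; py0_6 = 88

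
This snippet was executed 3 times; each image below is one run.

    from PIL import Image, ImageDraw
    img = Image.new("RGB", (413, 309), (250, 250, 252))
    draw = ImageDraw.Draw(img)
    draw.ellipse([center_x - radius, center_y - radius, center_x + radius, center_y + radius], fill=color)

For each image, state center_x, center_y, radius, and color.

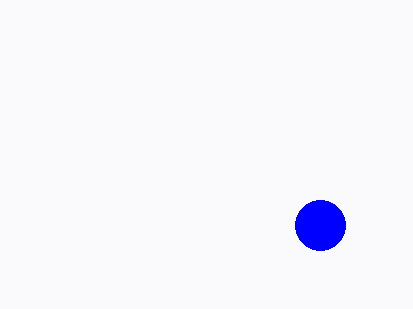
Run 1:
center_x = 320
center_y = 225
radius = 25
color = 'blue'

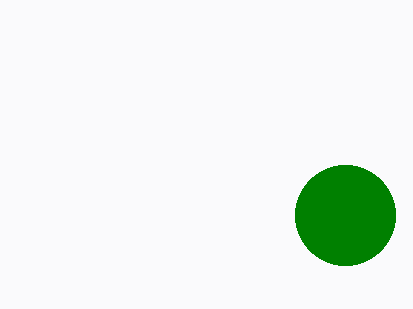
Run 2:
center_x = 345; center_y = 215; radius = 50; color = 'green'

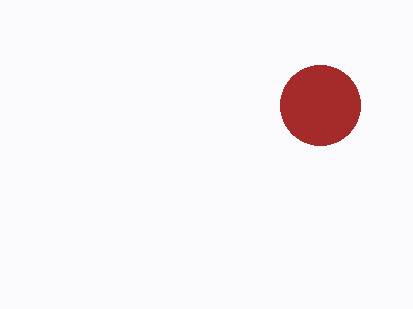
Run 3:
center_x = 320; center_y = 105; radius = 40; color = 'brown'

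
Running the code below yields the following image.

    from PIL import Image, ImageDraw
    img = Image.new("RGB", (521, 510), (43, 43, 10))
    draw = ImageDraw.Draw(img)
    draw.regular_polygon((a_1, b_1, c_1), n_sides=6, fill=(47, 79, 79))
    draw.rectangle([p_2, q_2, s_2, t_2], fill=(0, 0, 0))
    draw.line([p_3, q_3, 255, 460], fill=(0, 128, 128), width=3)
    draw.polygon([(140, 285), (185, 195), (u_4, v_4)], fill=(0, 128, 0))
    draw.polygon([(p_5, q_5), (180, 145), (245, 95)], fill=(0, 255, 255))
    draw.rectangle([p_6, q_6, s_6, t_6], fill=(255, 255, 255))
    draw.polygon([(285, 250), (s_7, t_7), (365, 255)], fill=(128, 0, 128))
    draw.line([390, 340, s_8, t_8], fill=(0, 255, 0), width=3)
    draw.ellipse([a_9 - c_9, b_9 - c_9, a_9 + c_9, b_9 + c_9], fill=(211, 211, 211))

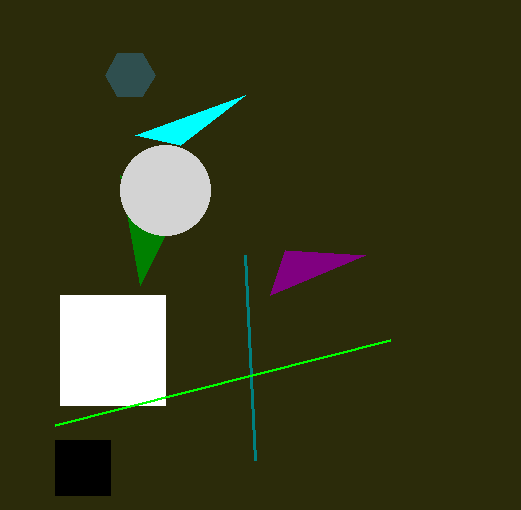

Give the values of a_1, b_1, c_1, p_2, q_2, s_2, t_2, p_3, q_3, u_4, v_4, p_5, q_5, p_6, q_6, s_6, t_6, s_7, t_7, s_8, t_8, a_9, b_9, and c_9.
a_1 = 130, b_1 = 75, c_1 = 25, p_2 = 55, q_2 = 440, s_2 = 110, t_2 = 495, p_3 = 245, q_3 = 255, u_4 = 120, v_4 = 175, p_5 = 135, q_5 = 135, p_6 = 60, q_6 = 295, s_6 = 165, t_6 = 405, s_7 = 270, t_7 = 295, s_8 = 55, t_8 = 425, a_9 = 165, b_9 = 190, c_9 = 45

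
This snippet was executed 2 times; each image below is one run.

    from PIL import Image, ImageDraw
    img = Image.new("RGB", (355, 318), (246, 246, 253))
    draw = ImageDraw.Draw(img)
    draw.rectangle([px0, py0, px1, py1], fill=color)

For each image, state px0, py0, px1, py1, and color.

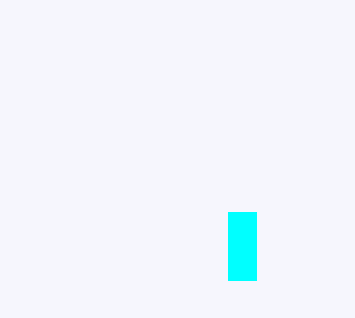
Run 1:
px0 = 228
py0 = 212
px1 = 256
py1 = 280
color = 'cyan'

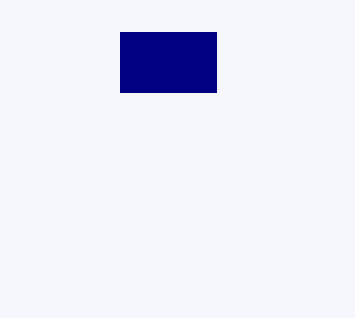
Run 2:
px0 = 120; py0 = 32; px1 = 216; py1 = 92; color = 'navy'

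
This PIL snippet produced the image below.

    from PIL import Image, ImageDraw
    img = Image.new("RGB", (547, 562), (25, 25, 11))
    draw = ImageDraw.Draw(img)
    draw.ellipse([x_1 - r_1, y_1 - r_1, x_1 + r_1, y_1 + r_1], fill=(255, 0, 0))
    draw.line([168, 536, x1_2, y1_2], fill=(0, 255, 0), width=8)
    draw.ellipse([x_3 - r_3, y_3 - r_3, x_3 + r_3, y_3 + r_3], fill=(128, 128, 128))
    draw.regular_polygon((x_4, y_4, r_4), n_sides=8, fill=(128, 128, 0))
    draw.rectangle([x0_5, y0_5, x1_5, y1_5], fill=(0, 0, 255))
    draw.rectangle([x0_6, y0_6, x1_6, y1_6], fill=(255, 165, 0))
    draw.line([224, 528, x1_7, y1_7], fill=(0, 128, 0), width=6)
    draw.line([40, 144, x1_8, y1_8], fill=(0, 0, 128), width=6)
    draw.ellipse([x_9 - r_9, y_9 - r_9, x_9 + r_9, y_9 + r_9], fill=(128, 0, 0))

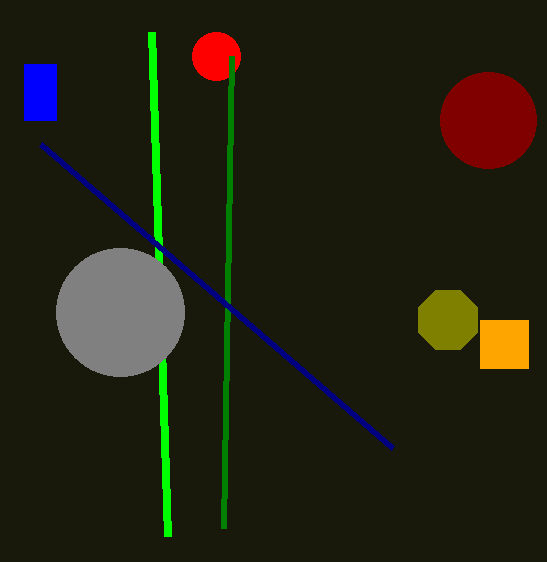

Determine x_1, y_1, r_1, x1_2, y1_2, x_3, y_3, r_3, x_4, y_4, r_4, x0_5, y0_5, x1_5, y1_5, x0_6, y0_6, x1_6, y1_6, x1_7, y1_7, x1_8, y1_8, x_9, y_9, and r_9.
x_1 = 216, y_1 = 56, r_1 = 24, x1_2 = 152, y1_2 = 32, x_3 = 120, y_3 = 312, r_3 = 64, x_4 = 448, y_4 = 320, r_4 = 32, x0_5 = 24, y0_5 = 64, x1_5 = 56, y1_5 = 120, x0_6 = 480, y0_6 = 320, x1_6 = 528, y1_6 = 368, x1_7 = 232, y1_7 = 56, x1_8 = 392, y1_8 = 448, x_9 = 488, y_9 = 120, r_9 = 48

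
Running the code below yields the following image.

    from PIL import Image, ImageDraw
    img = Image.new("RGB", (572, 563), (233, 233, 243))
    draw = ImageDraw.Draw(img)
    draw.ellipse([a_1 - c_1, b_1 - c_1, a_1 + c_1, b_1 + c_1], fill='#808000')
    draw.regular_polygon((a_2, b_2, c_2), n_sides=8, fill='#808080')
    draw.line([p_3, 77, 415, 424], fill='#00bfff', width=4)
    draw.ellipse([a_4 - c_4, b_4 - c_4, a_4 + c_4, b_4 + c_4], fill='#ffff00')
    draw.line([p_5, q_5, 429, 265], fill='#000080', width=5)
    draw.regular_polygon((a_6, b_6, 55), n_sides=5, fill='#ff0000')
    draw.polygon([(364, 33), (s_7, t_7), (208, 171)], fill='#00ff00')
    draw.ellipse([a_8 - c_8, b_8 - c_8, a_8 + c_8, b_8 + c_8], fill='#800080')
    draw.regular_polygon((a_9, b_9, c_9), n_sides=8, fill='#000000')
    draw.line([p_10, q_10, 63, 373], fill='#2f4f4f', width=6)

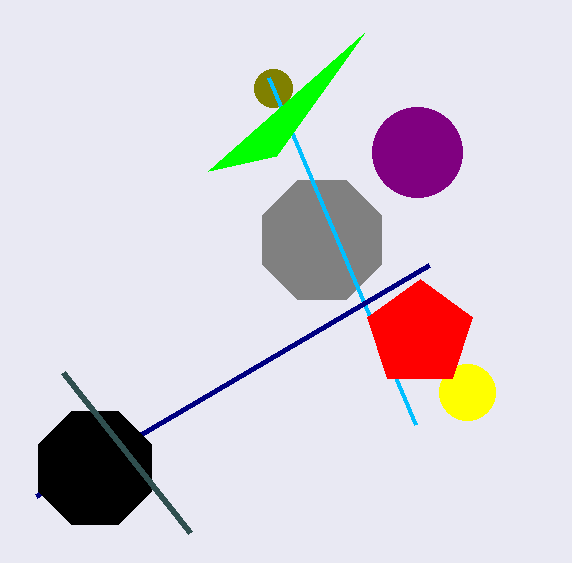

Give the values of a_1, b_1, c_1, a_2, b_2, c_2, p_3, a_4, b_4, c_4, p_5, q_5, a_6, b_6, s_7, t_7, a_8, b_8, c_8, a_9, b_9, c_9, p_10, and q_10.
a_1 = 273, b_1 = 88, c_1 = 19, a_2 = 322, b_2 = 240, c_2 = 64, p_3 = 268, a_4 = 467, b_4 = 392, c_4 = 28, p_5 = 36, q_5 = 496, a_6 = 420, b_6 = 334, s_7 = 276, t_7 = 156, a_8 = 417, b_8 = 152, c_8 = 45, a_9 = 95, b_9 = 468, c_9 = 61, p_10 = 190, q_10 = 533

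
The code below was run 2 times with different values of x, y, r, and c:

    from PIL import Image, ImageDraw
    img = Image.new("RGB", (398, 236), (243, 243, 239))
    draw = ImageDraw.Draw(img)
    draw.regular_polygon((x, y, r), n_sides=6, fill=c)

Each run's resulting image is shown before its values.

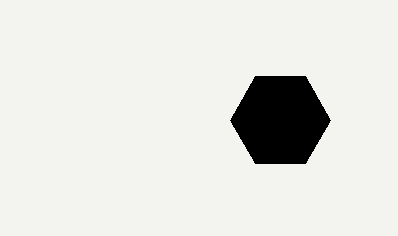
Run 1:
x = 280; y = 120; r = 50; c = 'black'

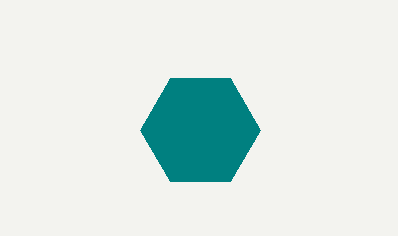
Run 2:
x = 200; y = 130; r = 60; c = 'teal'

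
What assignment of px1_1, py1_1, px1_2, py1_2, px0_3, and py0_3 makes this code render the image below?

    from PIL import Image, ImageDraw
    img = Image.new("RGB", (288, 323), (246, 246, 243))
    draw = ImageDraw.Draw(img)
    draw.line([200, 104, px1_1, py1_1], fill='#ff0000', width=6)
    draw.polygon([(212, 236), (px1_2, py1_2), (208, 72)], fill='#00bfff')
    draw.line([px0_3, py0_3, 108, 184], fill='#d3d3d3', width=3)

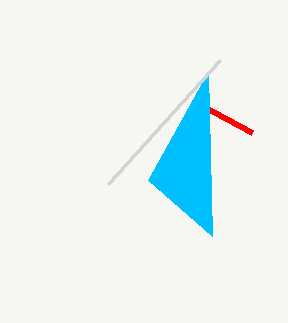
px1_1 = 252
py1_1 = 132
px1_2 = 148
py1_2 = 180
px0_3 = 220
py0_3 = 60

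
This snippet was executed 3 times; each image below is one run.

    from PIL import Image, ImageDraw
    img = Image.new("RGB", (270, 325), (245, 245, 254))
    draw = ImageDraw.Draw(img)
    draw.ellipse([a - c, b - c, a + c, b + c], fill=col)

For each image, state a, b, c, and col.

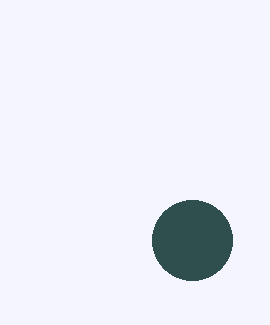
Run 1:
a = 192
b = 240
c = 40
col = 'darkslategray'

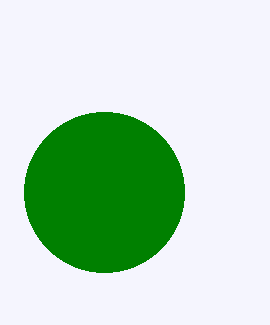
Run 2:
a = 104; b = 192; c = 80; col = 'green'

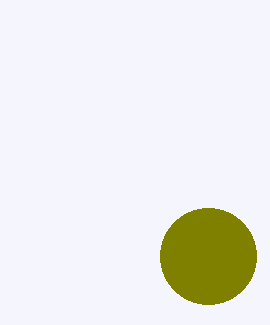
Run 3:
a = 208
b = 256
c = 48
col = 'olive'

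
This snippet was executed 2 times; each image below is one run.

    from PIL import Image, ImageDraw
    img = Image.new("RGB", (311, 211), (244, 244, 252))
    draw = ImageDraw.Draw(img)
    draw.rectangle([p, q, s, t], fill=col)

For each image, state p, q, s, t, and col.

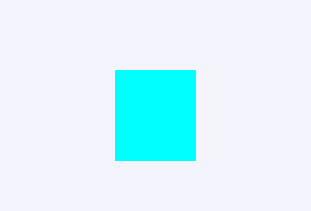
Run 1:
p = 115; q = 70; s = 195; t = 160; col = 'cyan'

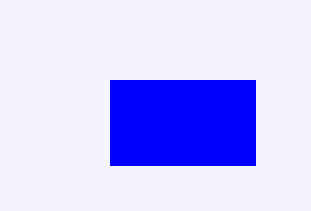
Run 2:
p = 110, q = 80, s = 255, t = 165, col = 'blue'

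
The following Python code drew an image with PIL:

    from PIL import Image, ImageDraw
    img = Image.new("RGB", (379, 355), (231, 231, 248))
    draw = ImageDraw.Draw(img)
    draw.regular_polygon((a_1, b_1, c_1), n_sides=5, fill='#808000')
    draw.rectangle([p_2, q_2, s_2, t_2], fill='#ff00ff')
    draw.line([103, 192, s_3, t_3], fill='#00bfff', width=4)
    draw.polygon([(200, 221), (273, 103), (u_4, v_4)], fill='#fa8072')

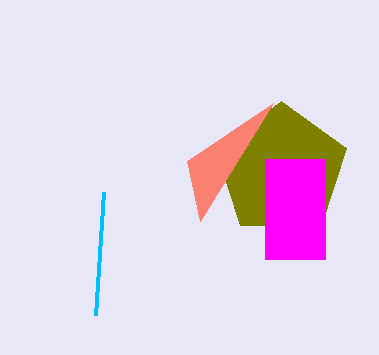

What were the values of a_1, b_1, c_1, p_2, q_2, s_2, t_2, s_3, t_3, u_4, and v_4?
a_1 = 281, b_1 = 170, c_1 = 69, p_2 = 265, q_2 = 159, s_2 = 325, t_2 = 259, s_3 = 95, t_3 = 315, u_4 = 187, v_4 = 161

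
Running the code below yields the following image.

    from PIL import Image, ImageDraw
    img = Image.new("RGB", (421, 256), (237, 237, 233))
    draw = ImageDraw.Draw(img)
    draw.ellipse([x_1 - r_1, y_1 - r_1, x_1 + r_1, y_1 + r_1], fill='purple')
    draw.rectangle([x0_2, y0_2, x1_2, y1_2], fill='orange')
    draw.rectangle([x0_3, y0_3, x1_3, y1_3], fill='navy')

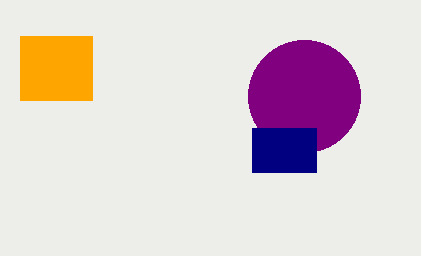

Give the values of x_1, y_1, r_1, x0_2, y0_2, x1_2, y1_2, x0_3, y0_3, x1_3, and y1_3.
x_1 = 304; y_1 = 96; r_1 = 56; x0_2 = 20; y0_2 = 36; x1_2 = 92; y1_2 = 100; x0_3 = 252; y0_3 = 128; x1_3 = 316; y1_3 = 172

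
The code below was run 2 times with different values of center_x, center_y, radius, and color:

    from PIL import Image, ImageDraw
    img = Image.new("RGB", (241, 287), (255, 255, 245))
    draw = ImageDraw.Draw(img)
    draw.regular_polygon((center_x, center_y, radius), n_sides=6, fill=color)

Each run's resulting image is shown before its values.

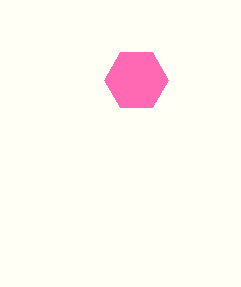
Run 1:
center_x = 136; center_y = 80; radius = 32; color = 'hotpink'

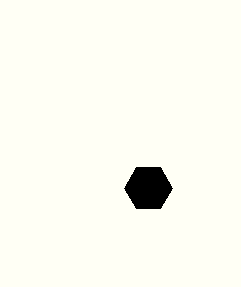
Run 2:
center_x = 148
center_y = 188
radius = 24
color = 'black'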